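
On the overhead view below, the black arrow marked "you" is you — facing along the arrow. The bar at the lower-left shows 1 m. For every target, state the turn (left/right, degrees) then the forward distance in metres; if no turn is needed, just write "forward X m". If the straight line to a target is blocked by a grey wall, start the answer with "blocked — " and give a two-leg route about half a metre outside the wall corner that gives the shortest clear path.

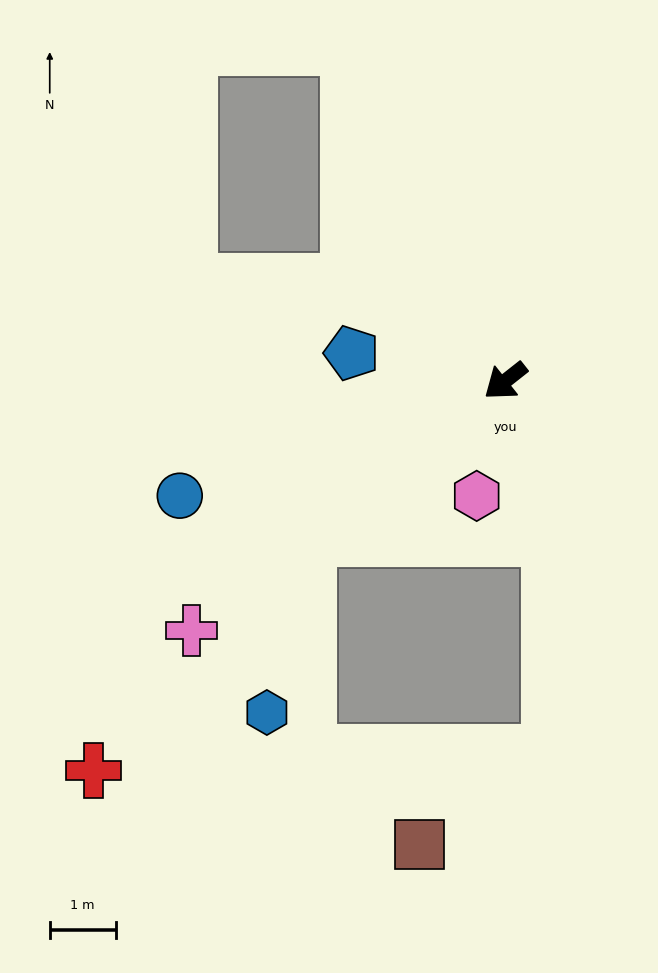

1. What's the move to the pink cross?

forward 6.1 m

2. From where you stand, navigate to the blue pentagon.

turn right 49°, forward 2.4 m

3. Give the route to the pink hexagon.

turn left 38°, forward 1.8 m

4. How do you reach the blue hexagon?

blocked — forward 3.8 m, then turn left 38°, forward 2.7 m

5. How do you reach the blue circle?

turn right 19°, forward 5.2 m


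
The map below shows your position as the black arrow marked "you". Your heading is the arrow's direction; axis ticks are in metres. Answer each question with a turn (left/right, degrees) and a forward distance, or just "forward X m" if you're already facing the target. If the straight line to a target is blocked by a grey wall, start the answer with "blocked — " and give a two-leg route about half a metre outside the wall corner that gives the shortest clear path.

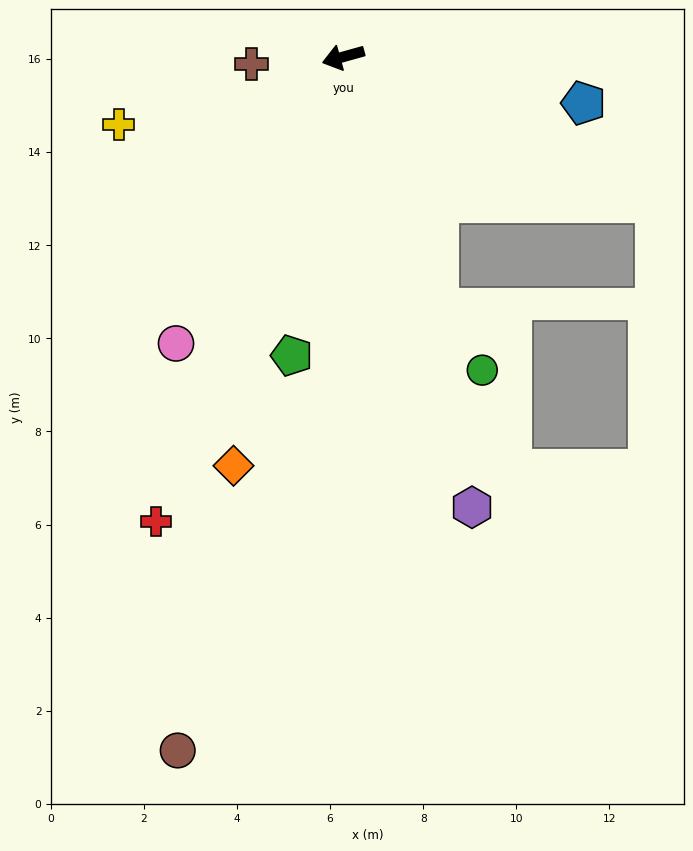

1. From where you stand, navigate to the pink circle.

turn left 44°, forward 7.1 m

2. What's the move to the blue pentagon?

turn left 154°, forward 5.3 m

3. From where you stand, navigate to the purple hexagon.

turn left 90°, forward 10.1 m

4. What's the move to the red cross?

turn left 52°, forward 10.8 m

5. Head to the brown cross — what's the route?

turn right 11°, forward 2.0 m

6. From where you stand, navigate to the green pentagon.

turn left 65°, forward 6.5 m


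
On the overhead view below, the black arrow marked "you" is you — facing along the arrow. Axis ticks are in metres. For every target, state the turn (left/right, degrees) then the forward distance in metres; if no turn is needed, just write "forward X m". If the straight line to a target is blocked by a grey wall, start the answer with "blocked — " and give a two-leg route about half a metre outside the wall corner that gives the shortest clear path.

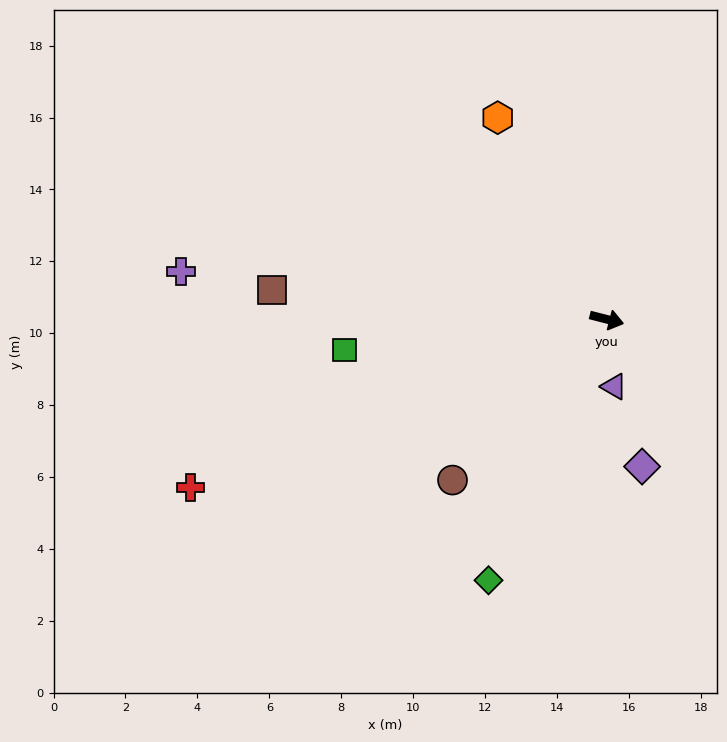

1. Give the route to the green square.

turn right 159°, forward 7.3 m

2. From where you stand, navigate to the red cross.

turn right 144°, forward 12.5 m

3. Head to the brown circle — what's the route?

turn right 119°, forward 6.2 m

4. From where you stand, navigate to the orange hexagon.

turn left 133°, forward 6.4 m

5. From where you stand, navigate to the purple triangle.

turn right 70°, forward 1.9 m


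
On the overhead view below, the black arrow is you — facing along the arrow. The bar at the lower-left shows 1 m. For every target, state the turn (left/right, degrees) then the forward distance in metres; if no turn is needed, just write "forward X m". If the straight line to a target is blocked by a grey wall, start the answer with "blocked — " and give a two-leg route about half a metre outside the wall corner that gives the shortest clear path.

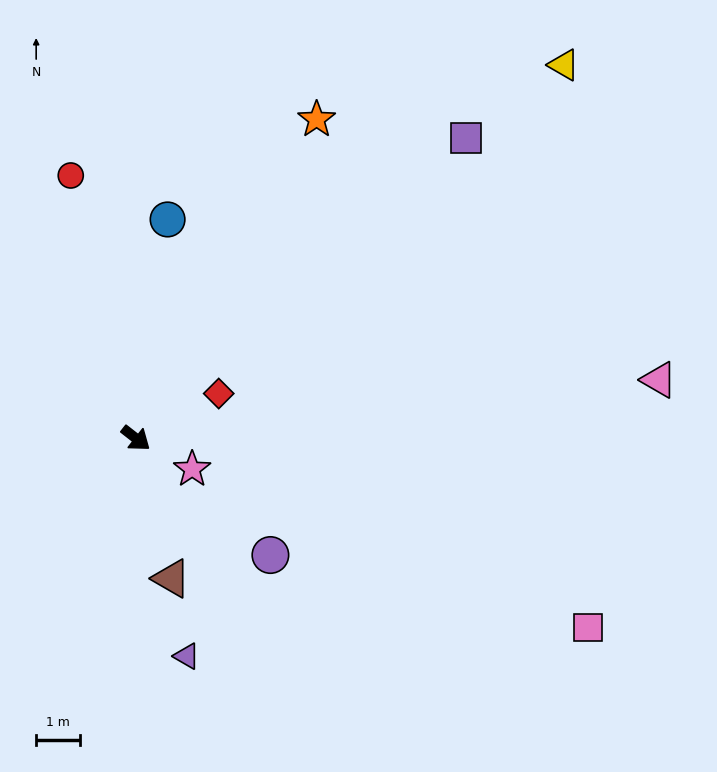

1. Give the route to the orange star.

turn left 98°, forward 8.4 m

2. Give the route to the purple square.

turn left 80°, forward 10.2 m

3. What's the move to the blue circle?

turn left 120°, forward 5.1 m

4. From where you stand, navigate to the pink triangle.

turn left 44°, forward 12.0 m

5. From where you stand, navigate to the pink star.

turn left 9°, forward 1.5 m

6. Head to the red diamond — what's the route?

turn left 66°, forward 2.2 m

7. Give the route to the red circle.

turn left 142°, forward 6.2 m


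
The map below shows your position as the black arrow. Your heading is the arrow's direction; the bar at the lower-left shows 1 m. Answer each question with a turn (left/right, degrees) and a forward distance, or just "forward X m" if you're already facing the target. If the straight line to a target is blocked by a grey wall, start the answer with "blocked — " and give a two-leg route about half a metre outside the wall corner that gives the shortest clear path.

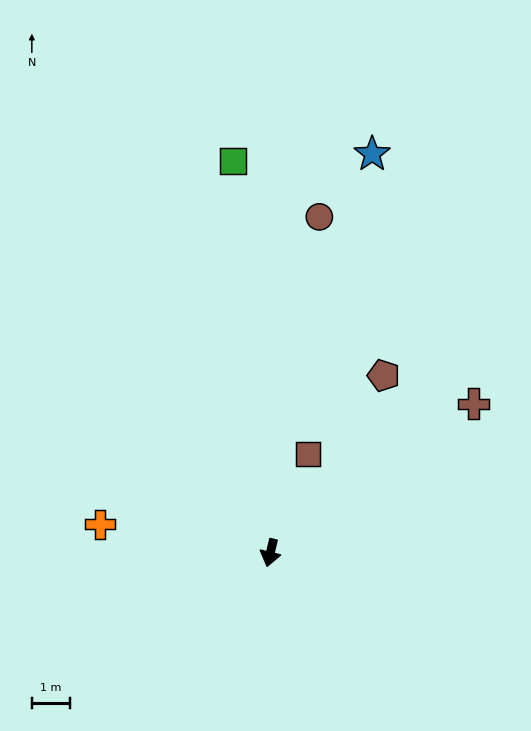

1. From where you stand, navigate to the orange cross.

turn right 86°, forward 4.5 m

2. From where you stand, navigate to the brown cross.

turn left 140°, forward 6.6 m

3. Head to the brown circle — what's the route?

turn right 175°, forward 8.9 m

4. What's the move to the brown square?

turn left 172°, forward 2.8 m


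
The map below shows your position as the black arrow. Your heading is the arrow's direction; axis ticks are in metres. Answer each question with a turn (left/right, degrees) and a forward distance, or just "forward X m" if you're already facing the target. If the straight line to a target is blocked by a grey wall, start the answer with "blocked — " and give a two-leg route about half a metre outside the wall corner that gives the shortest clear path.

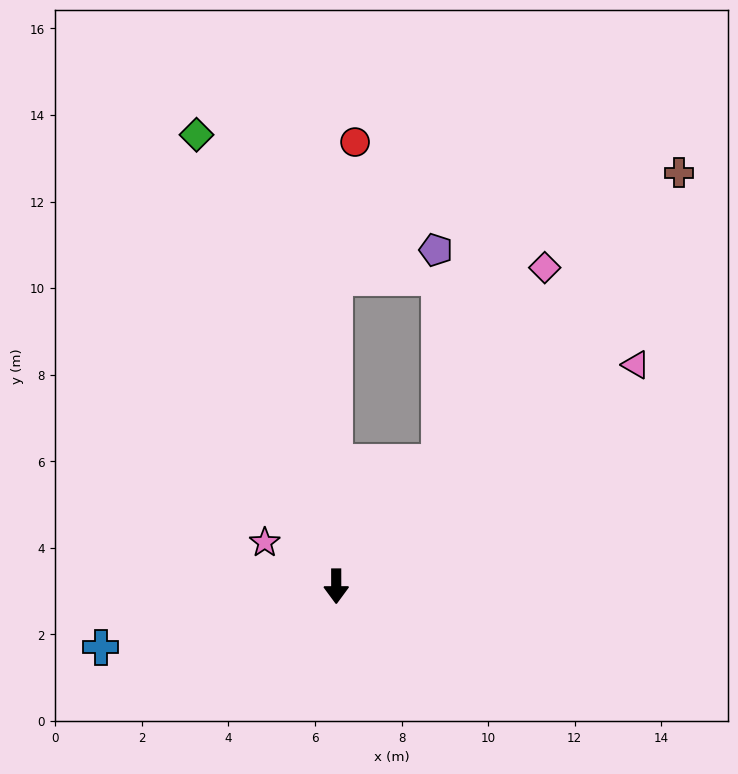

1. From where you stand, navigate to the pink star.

turn right 122°, forward 1.9 m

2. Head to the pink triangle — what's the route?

turn left 126°, forward 8.6 m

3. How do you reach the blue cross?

turn right 76°, forward 5.6 m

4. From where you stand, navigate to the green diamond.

turn right 163°, forward 10.9 m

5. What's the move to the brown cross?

turn left 140°, forward 12.4 m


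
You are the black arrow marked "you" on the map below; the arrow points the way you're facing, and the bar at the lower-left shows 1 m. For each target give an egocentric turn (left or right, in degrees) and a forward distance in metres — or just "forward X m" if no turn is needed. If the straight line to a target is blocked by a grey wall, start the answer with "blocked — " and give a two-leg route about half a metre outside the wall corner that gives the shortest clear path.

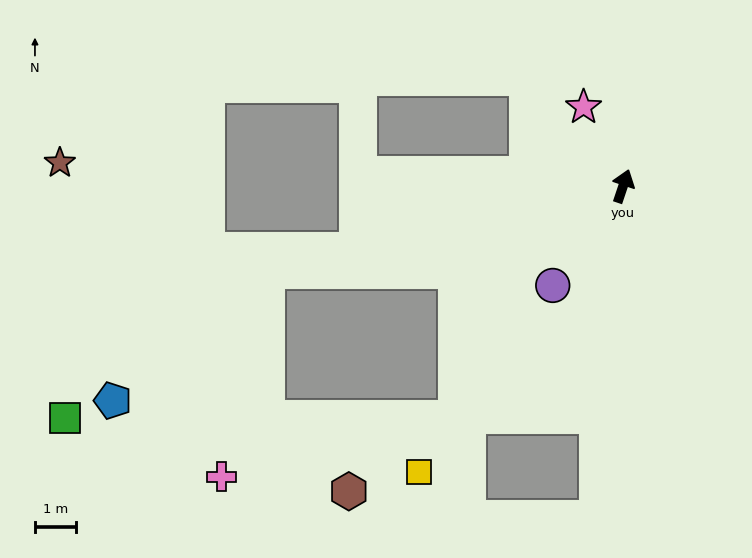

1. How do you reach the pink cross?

blocked — turn left 122°, forward 9.0 m, then turn left 64°, forward 5.1 m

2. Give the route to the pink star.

turn left 45°, forward 2.2 m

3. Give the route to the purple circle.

turn left 163°, forward 3.0 m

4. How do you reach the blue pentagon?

blocked — turn left 122°, forward 9.0 m, then turn left 26°, forward 4.9 m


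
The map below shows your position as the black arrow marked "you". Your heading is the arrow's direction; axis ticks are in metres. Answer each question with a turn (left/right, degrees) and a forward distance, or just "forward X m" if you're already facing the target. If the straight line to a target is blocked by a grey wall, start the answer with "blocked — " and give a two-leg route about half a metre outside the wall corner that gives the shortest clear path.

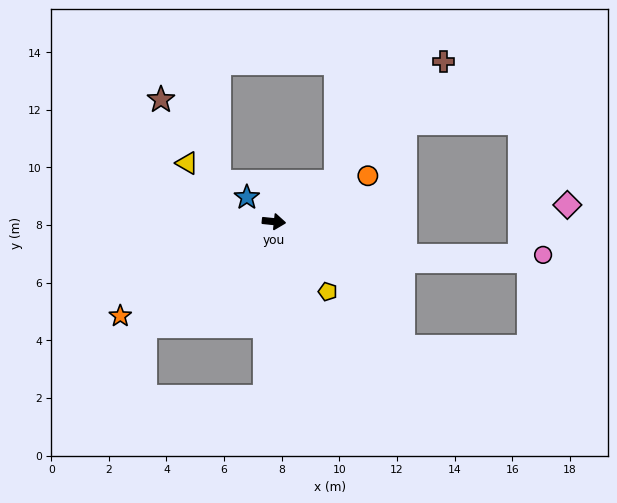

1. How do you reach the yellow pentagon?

turn right 47°, forward 3.1 m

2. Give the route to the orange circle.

turn left 32°, forward 3.6 m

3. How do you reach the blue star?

turn left 144°, forward 1.3 m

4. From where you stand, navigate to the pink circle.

blocked — turn right 9°, forward 4.7 m, then turn left 15°, forward 4.8 m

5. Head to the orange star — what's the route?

turn right 143°, forward 6.3 m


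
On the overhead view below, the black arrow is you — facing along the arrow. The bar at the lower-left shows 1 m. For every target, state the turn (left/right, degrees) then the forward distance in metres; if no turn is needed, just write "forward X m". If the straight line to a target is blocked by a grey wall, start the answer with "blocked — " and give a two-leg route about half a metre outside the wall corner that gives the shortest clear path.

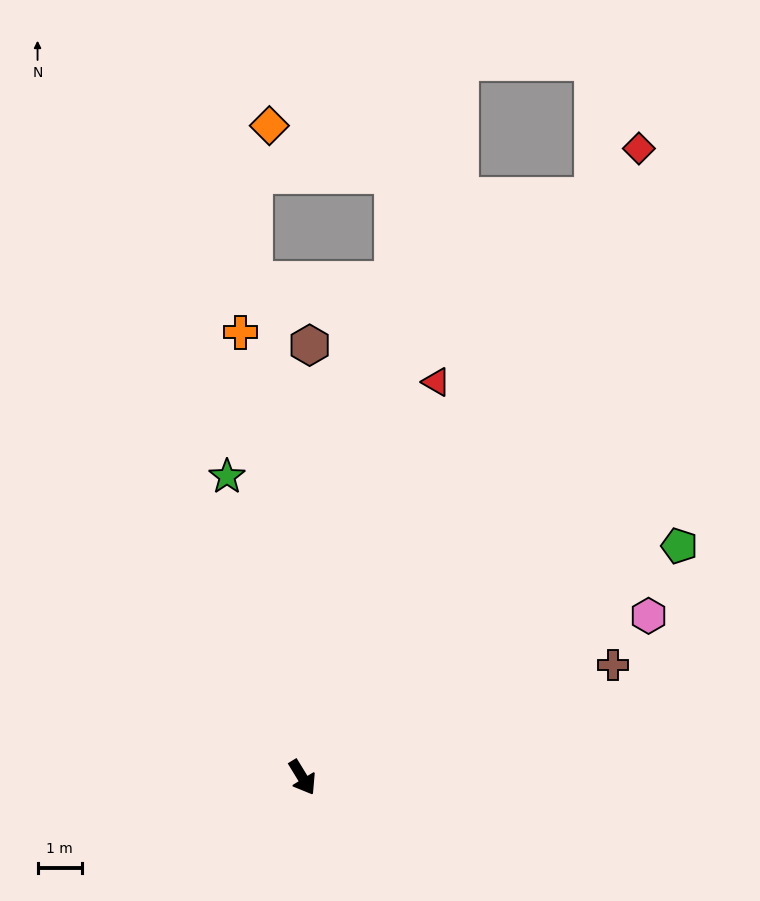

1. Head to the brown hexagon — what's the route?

turn left 148°, forward 9.8 m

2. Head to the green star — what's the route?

turn left 163°, forward 7.0 m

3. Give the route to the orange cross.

turn left 156°, forward 10.2 m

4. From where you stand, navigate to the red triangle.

turn left 130°, forward 9.5 m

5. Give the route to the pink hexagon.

turn left 84°, forward 8.7 m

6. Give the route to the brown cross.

turn left 78°, forward 7.5 m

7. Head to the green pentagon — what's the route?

turn left 90°, forward 10.0 m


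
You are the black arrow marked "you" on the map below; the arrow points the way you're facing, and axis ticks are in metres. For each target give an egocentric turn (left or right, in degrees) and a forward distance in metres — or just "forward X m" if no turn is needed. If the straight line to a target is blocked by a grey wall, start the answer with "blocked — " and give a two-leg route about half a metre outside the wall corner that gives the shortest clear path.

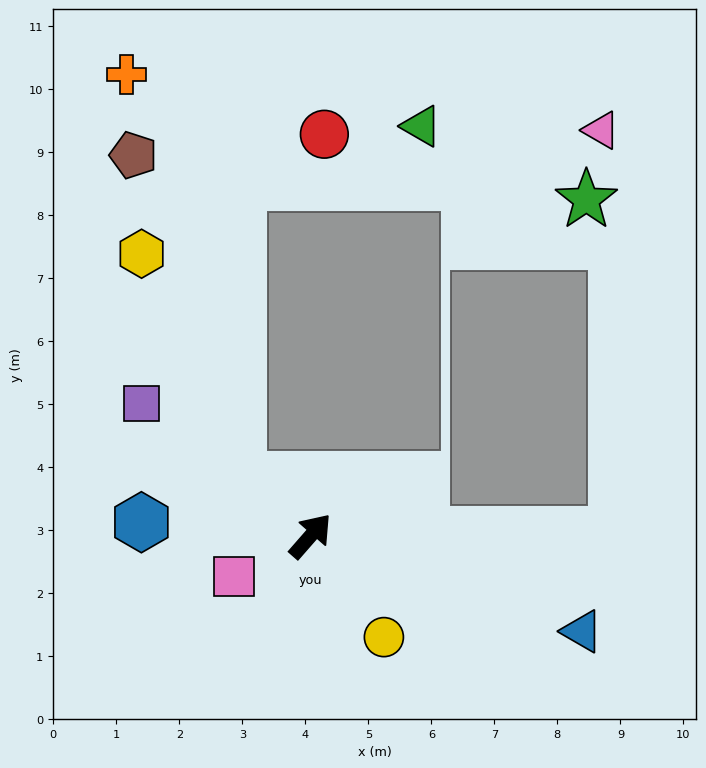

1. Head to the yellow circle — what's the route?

turn right 103°, forward 2.0 m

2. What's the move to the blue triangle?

turn right 68°, forward 4.6 m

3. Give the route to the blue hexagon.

turn left 127°, forward 2.7 m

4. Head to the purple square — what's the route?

turn left 93°, forward 3.4 m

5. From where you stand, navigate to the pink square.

turn left 159°, forward 1.4 m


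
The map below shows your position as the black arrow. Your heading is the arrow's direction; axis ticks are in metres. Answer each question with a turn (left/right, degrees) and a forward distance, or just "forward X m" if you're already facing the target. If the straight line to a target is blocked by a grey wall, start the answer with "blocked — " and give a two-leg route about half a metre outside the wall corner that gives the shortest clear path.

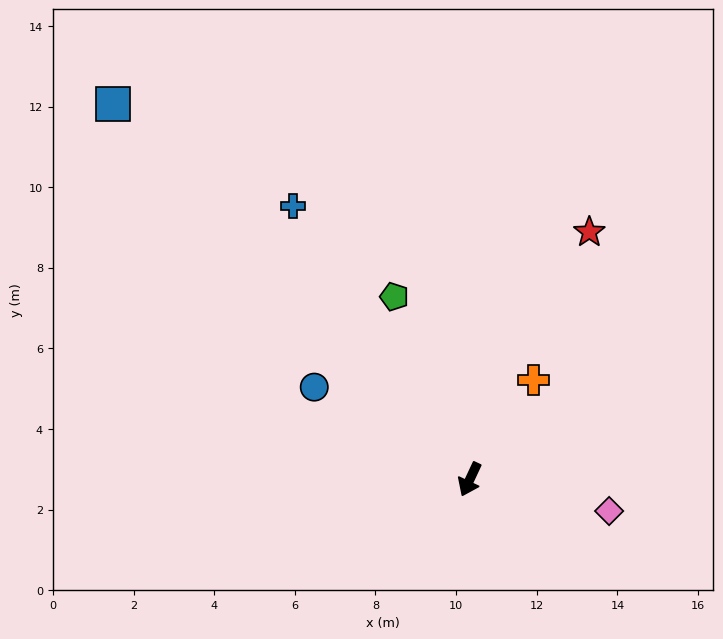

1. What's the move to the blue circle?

turn right 96°, forward 4.5 m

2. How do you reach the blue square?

turn right 111°, forward 12.9 m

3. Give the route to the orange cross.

turn left 172°, forward 2.9 m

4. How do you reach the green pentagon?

turn right 132°, forward 4.9 m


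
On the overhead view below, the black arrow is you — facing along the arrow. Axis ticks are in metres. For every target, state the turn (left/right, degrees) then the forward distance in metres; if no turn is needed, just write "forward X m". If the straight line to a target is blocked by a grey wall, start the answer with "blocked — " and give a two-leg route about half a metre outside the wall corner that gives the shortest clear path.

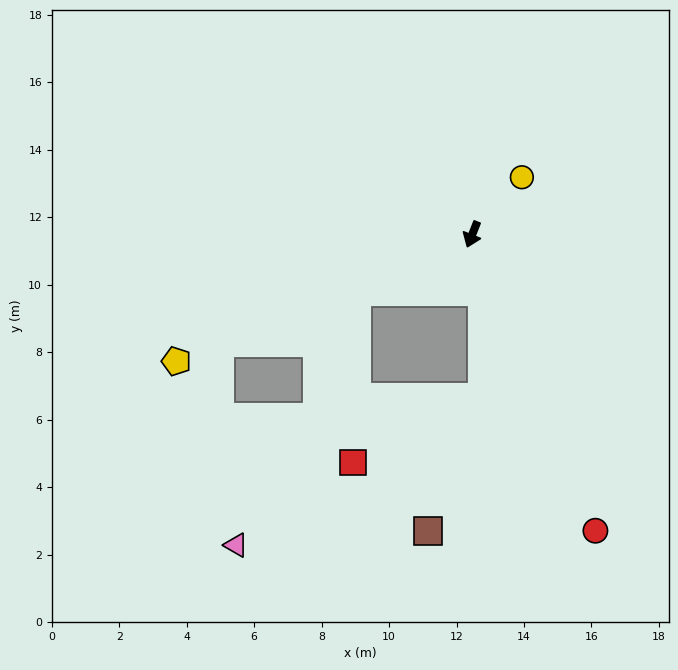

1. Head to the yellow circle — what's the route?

turn left 161°, forward 2.2 m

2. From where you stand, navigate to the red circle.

turn left 44°, forward 9.5 m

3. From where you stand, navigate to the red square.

blocked — turn right 42°, forward 3.8 m, then turn left 62°, forward 5.1 m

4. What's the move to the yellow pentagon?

turn right 45°, forward 9.5 m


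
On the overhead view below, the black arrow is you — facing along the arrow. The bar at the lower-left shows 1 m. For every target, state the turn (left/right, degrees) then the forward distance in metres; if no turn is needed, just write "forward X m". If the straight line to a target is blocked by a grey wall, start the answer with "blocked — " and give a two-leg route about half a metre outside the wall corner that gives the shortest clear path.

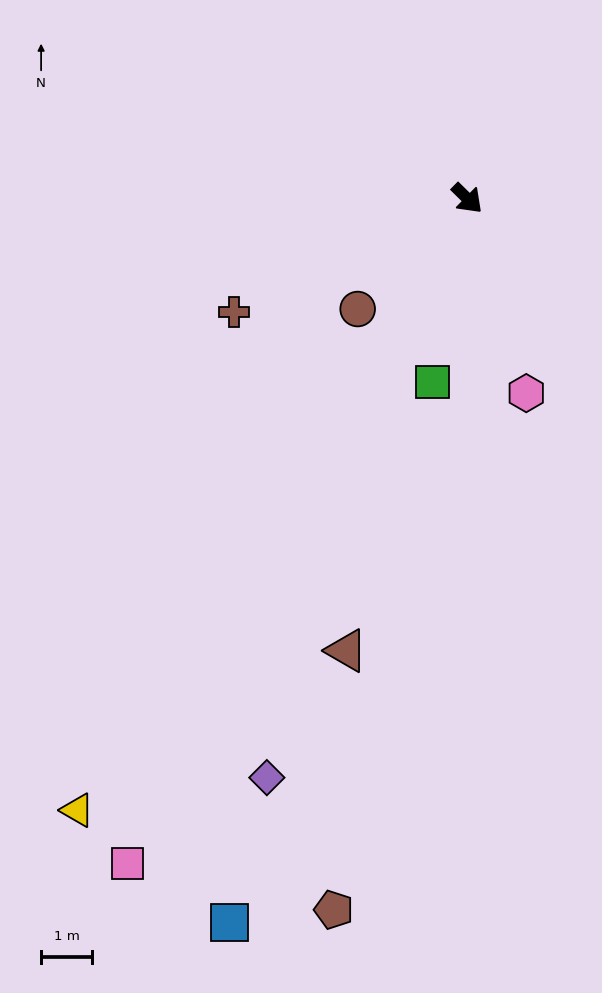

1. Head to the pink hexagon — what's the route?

turn right 29°, forward 4.0 m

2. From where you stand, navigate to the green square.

turn right 56°, forward 3.7 m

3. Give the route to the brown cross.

turn right 110°, forward 5.1 m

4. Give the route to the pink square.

turn right 73°, forward 14.7 m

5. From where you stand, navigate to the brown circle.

turn right 90°, forward 3.1 m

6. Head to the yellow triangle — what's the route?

turn right 78°, forward 14.3 m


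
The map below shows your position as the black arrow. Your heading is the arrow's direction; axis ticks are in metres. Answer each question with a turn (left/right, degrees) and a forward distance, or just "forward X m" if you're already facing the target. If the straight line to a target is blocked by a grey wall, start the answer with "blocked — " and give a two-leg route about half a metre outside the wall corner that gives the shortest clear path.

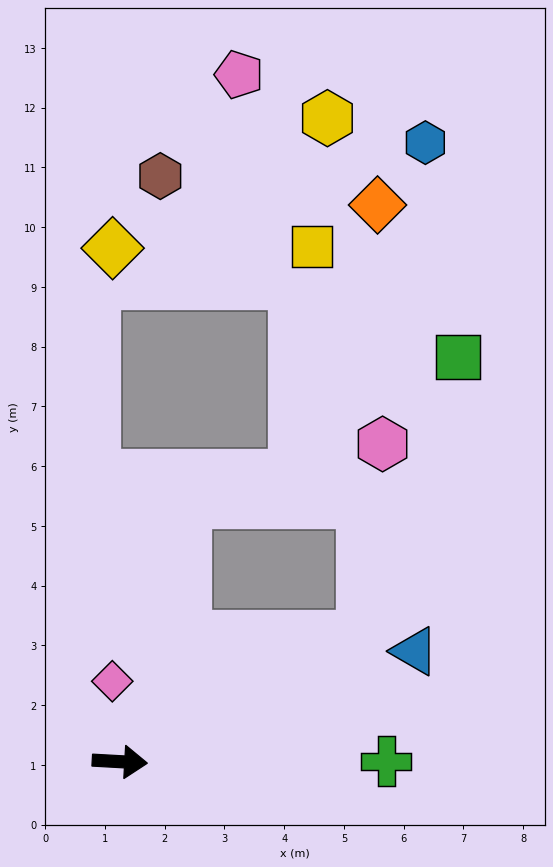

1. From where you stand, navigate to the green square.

blocked — turn left 31°, forward 4.6 m, then turn left 43°, forward 4.9 m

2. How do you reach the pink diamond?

turn left 99°, forward 1.4 m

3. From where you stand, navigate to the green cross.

turn left 3°, forward 4.5 m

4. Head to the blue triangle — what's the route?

turn left 24°, forward 5.3 m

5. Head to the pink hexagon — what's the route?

blocked — turn left 31°, forward 4.6 m, then turn left 56°, forward 3.2 m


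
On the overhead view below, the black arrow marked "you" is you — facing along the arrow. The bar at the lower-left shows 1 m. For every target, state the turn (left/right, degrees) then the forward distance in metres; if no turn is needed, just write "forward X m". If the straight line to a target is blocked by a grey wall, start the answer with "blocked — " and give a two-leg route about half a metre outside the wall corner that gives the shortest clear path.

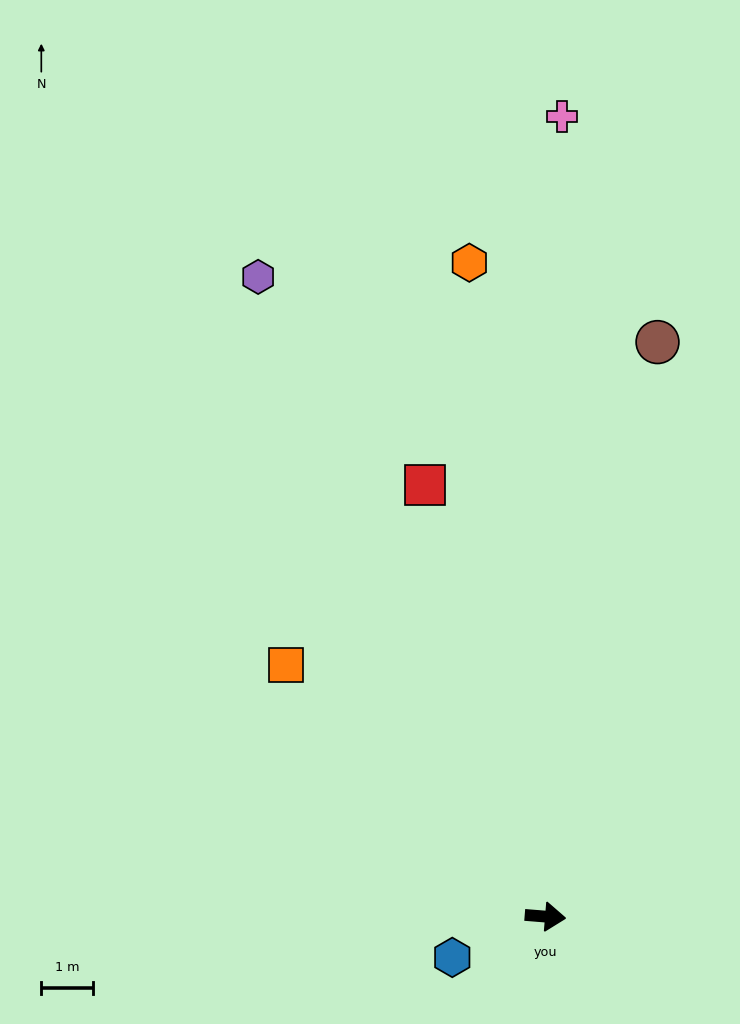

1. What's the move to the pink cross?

turn left 93°, forward 15.4 m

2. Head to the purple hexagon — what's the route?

turn left 119°, forward 13.5 m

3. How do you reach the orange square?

turn left 141°, forward 7.0 m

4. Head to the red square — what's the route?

turn left 110°, forward 8.6 m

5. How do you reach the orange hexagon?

turn left 101°, forward 12.7 m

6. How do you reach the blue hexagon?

turn right 152°, forward 2.0 m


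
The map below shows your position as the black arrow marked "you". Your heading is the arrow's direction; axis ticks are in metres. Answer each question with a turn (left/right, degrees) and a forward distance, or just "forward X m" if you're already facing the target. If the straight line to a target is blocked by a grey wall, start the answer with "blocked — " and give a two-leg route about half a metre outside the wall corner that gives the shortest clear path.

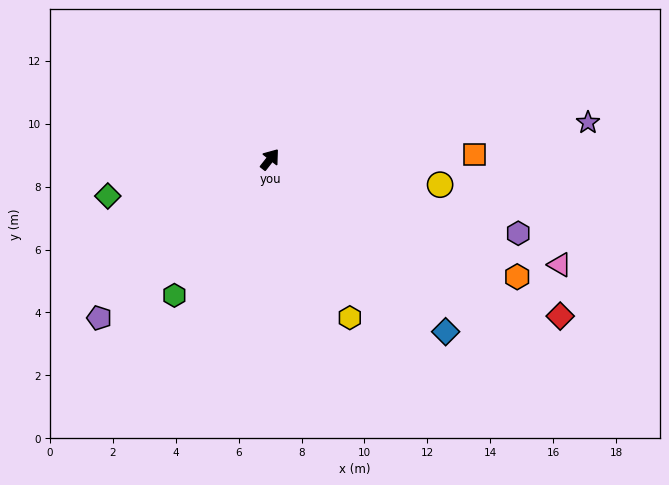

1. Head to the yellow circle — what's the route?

turn right 60°, forward 5.5 m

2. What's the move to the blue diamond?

turn right 96°, forward 7.8 m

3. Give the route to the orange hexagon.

turn right 77°, forward 8.7 m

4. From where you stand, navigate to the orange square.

turn right 50°, forward 6.5 m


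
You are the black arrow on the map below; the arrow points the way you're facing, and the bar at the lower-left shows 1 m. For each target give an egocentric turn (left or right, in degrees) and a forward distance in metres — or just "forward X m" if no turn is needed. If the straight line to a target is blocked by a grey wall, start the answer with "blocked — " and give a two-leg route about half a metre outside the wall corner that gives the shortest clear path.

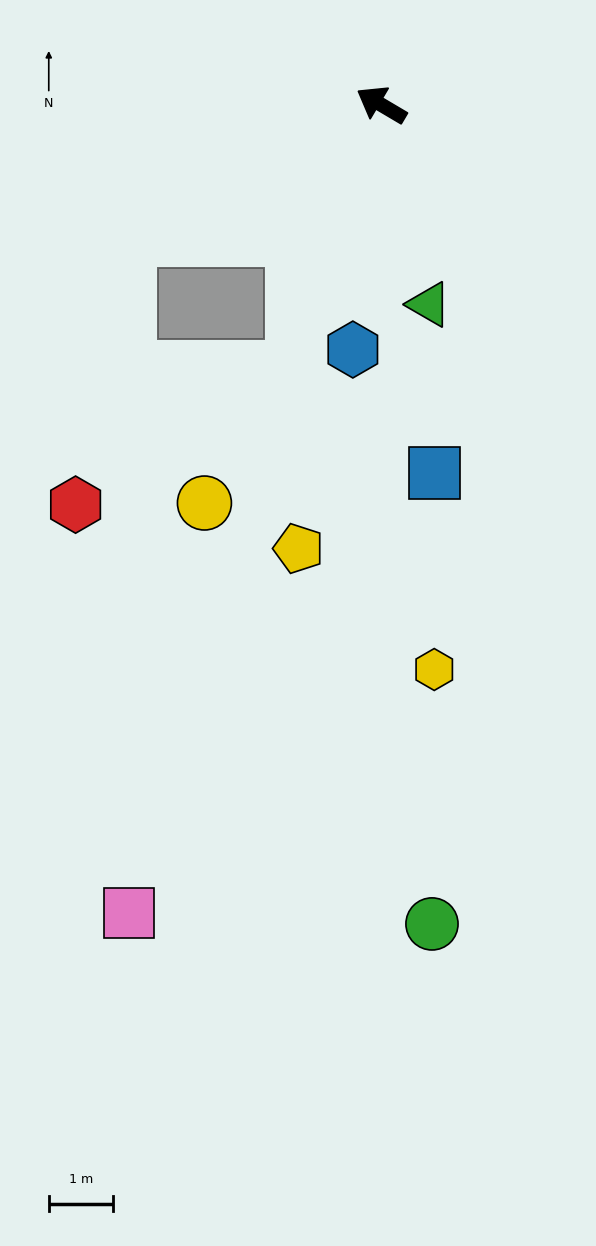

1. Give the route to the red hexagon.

blocked — turn left 102°, forward 4.3 m, then turn right 39°, forward 4.0 m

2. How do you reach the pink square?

turn left 103°, forward 13.1 m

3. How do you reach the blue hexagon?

turn left 114°, forward 3.8 m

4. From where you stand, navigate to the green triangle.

turn left 134°, forward 3.2 m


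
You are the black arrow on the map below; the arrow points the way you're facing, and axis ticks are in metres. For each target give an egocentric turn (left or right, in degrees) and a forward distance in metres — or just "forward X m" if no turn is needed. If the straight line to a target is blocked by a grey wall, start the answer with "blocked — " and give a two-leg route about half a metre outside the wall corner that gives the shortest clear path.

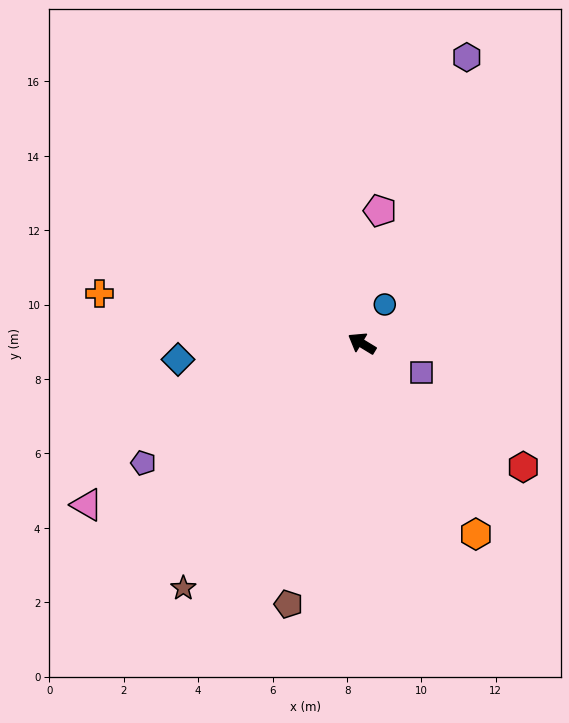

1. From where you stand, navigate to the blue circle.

turn right 89°, forward 1.2 m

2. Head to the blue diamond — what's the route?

turn left 36°, forward 5.0 m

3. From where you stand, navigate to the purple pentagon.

turn left 60°, forward 6.7 m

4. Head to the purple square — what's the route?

turn right 174°, forward 1.8 m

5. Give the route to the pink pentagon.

turn right 66°, forward 3.6 m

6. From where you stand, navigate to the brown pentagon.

turn left 106°, forward 7.3 m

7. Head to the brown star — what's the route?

turn left 85°, forward 8.1 m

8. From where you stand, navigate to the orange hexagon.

turn left 152°, forward 6.0 m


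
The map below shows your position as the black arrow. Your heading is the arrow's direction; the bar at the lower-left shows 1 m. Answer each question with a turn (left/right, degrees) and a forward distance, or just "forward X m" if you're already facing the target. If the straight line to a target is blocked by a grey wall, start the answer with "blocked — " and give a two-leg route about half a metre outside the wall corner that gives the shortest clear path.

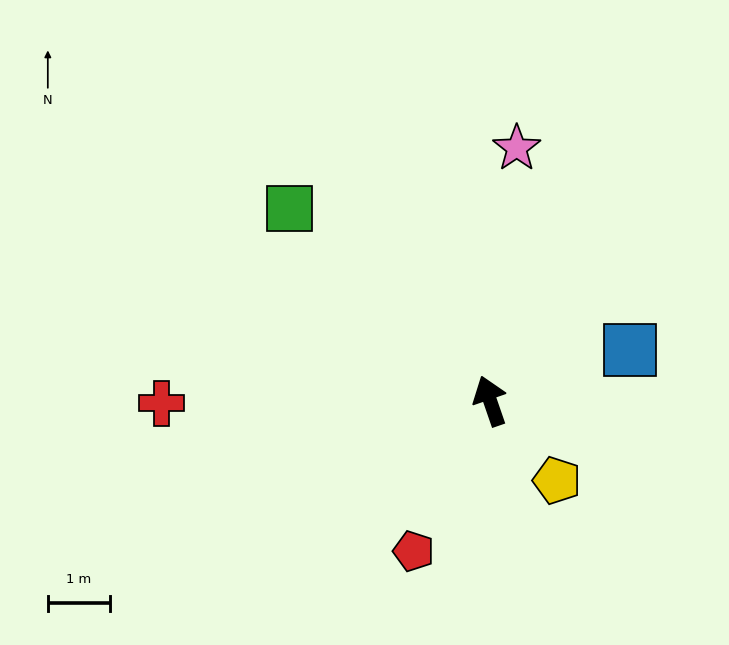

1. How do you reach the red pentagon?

turn left 134°, forward 2.7 m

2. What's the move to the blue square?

turn right 89°, forward 2.4 m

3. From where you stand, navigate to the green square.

turn left 27°, forward 4.5 m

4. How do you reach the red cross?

turn left 71°, forward 5.3 m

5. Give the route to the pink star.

turn right 25°, forward 4.1 m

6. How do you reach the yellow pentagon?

turn right 159°, forward 1.7 m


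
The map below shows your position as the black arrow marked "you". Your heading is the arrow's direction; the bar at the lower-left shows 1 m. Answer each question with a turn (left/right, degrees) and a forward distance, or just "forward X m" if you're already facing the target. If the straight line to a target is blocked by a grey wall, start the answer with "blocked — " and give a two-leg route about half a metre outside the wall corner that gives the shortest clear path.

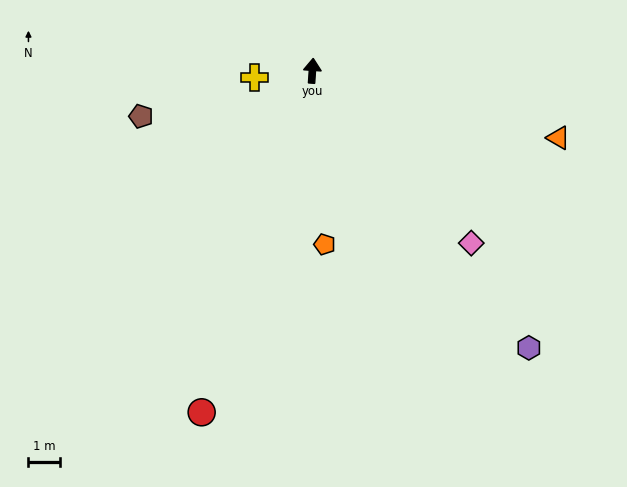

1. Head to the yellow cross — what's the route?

turn left 101°, forward 1.8 m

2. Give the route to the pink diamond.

turn right 134°, forward 7.4 m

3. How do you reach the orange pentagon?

turn right 172°, forward 5.5 m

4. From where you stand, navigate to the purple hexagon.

turn right 138°, forward 11.0 m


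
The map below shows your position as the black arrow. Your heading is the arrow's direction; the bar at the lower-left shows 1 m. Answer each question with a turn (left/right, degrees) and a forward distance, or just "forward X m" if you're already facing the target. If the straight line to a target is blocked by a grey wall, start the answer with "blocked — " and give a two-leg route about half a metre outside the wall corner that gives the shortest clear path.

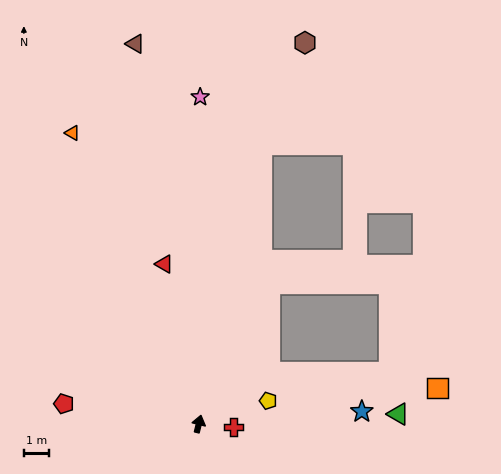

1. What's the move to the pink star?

turn left 14°, forward 13.0 m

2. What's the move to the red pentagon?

turn left 95°, forward 5.4 m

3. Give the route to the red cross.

turn right 82°, forward 1.4 m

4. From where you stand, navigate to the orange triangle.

turn left 37°, forward 12.7 m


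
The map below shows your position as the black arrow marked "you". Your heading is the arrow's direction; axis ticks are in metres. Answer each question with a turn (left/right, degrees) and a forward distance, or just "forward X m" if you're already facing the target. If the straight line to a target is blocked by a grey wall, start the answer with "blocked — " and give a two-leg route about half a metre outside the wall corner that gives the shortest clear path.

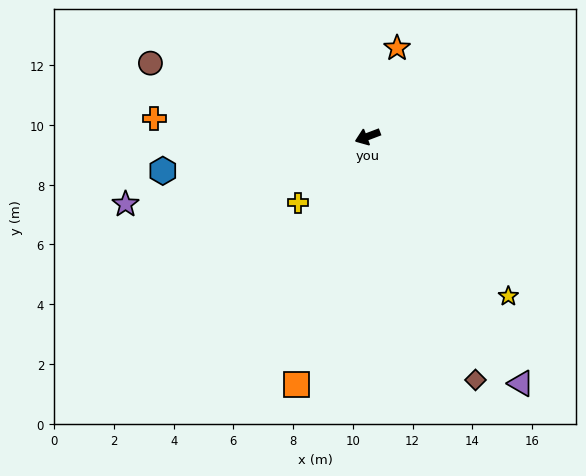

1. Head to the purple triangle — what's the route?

turn left 101°, forward 9.7 m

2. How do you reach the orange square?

turn left 53°, forward 8.6 m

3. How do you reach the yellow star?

turn left 111°, forward 7.1 m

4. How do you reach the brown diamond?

turn left 93°, forward 8.9 m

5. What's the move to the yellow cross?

turn left 23°, forward 3.2 m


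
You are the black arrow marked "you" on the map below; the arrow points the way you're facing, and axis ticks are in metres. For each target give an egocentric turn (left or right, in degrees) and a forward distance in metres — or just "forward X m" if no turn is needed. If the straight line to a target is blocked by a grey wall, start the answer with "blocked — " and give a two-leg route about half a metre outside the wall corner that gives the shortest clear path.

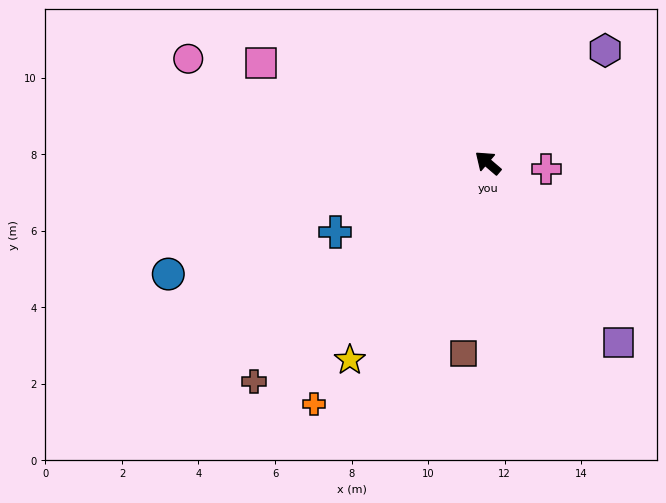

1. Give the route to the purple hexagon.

turn right 96°, forward 4.2 m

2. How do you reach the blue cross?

turn left 65°, forward 4.4 m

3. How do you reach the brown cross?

turn left 84°, forward 8.4 m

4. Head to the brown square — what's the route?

turn left 123°, forward 5.0 m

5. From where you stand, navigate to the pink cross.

turn right 145°, forward 1.5 m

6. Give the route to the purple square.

turn left 167°, forward 5.8 m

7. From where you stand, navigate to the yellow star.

turn left 96°, forward 6.3 m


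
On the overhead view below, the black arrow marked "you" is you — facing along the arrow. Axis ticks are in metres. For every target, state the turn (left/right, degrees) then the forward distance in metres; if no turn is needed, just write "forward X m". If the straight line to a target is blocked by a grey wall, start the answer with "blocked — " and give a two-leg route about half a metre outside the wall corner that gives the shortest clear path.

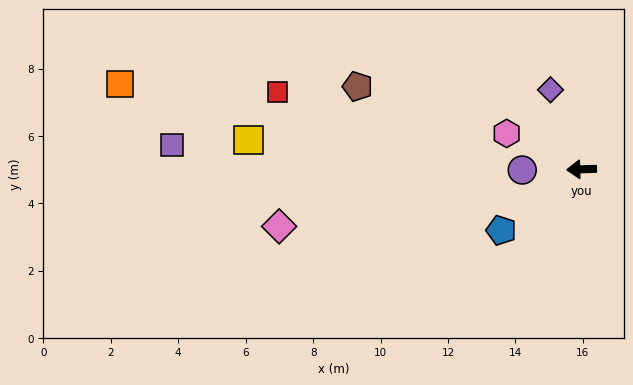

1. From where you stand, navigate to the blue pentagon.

turn left 35°, forward 3.0 m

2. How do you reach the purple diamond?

turn right 70°, forward 2.5 m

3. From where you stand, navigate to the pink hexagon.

turn right 27°, forward 2.5 m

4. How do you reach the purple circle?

forward 1.8 m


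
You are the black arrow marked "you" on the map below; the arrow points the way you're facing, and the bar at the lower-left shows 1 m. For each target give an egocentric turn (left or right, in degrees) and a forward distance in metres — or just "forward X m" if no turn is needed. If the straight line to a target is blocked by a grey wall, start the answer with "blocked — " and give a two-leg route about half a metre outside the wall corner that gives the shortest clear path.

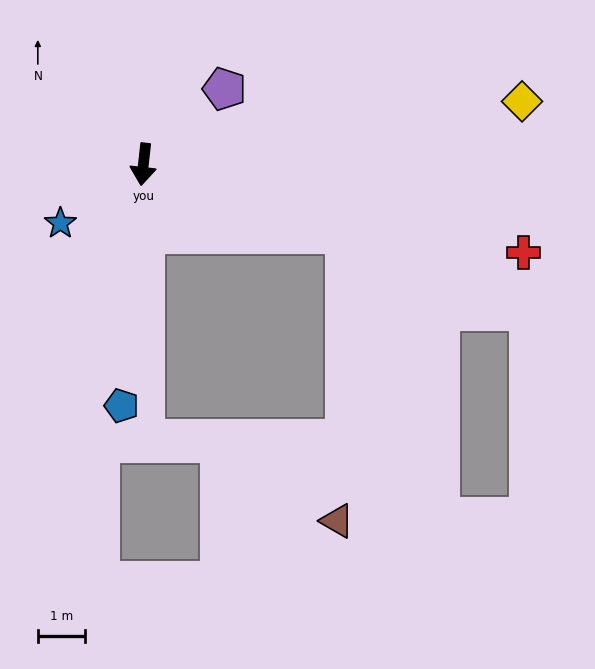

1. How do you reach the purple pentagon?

turn left 139°, forward 2.4 m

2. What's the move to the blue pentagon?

forward 5.2 m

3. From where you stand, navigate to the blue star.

turn right 48°, forward 2.2 m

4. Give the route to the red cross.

turn left 83°, forward 8.3 m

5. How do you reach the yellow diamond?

turn left 106°, forward 8.2 m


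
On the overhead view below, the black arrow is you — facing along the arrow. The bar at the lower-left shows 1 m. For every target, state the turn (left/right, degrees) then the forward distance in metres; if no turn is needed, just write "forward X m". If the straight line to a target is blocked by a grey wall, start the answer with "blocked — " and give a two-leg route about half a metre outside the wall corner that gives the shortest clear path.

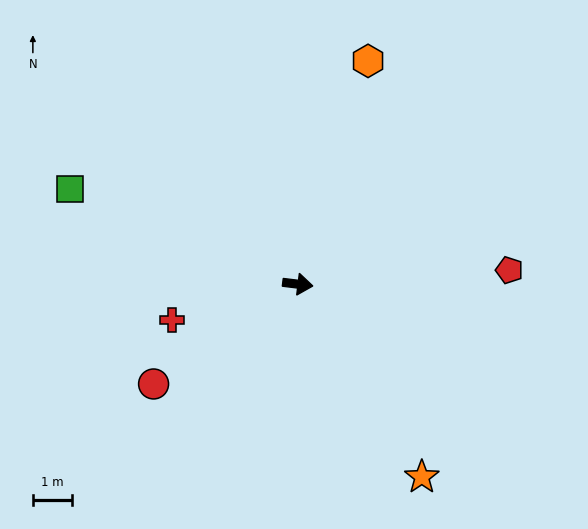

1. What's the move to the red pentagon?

turn left 11°, forward 5.4 m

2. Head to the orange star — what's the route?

turn right 50°, forward 5.8 m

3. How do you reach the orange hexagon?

turn left 80°, forward 6.0 m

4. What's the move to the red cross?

turn right 157°, forward 3.3 m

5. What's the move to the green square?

turn left 164°, forward 6.3 m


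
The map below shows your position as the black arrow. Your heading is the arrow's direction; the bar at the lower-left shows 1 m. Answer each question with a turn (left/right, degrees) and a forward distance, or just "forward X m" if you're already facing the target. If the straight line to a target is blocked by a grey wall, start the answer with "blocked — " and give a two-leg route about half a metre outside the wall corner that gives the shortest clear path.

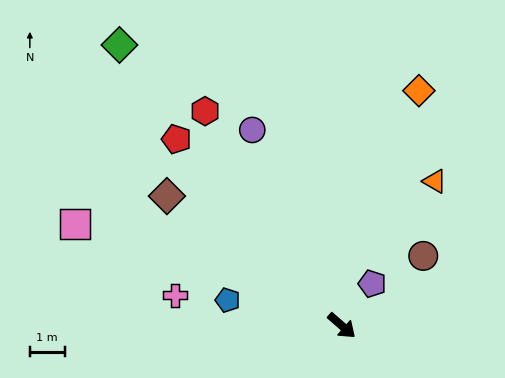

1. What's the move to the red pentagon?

turn left 173°, forward 7.2 m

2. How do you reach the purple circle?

turn left 156°, forward 6.2 m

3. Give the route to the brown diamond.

turn right 175°, forward 6.2 m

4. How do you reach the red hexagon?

turn left 164°, forward 7.3 m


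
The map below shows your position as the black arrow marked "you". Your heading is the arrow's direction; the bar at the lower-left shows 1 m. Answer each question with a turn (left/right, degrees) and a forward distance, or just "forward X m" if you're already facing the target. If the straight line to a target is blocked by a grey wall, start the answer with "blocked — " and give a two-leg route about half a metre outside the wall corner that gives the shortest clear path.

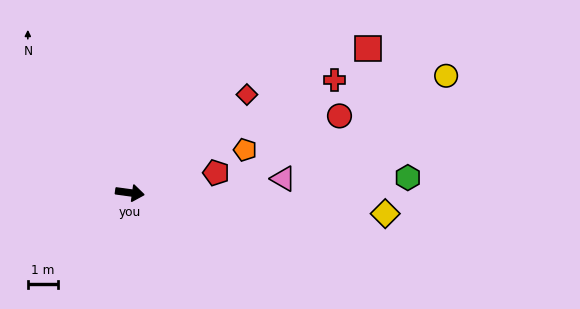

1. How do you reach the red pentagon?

turn left 21°, forward 2.9 m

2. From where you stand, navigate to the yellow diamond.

turn left 3°, forward 8.5 m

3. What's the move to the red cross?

turn left 37°, forward 7.7 m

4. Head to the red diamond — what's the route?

turn left 48°, forward 5.1 m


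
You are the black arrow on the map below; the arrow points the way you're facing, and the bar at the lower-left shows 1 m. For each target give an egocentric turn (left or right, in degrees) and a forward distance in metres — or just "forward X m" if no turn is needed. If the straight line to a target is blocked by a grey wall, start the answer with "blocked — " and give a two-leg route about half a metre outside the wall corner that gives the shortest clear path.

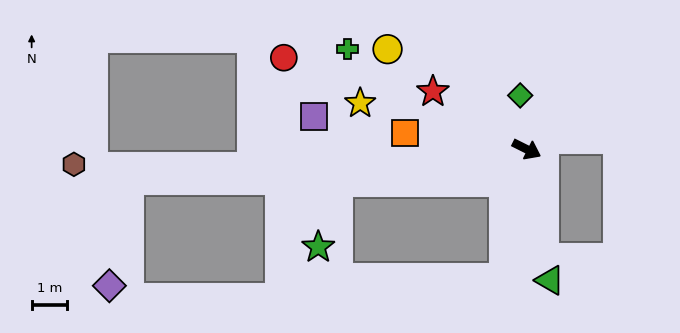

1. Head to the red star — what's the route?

turn left 175°, forward 3.1 m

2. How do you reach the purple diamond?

blocked — turn right 149°, forward 11.3 m, then turn left 75°, forward 3.0 m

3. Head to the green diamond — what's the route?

turn left 123°, forward 1.5 m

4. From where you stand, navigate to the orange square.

turn right 161°, forward 3.5 m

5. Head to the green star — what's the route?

blocked — turn right 144°, forward 5.4 m, then turn left 64°, forward 1.9 m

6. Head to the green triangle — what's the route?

turn right 53°, forward 3.8 m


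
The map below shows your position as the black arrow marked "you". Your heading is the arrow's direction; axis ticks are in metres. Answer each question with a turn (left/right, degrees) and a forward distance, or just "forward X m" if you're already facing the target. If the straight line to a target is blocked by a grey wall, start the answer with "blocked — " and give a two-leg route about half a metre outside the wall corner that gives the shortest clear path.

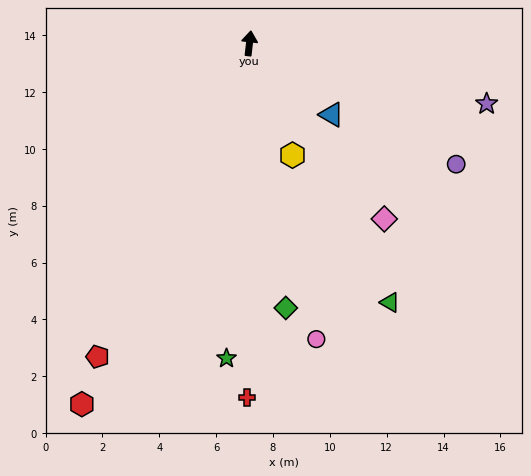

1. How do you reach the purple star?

turn right 98°, forward 8.6 m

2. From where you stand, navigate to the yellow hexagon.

turn right 152°, forward 4.2 m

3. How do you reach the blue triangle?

turn right 124°, forward 3.8 m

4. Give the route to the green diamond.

turn right 166°, forward 9.4 m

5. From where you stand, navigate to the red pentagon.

turn left 161°, forward 12.3 m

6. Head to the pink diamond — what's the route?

turn right 136°, forward 7.8 m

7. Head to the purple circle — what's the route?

turn right 114°, forward 8.4 m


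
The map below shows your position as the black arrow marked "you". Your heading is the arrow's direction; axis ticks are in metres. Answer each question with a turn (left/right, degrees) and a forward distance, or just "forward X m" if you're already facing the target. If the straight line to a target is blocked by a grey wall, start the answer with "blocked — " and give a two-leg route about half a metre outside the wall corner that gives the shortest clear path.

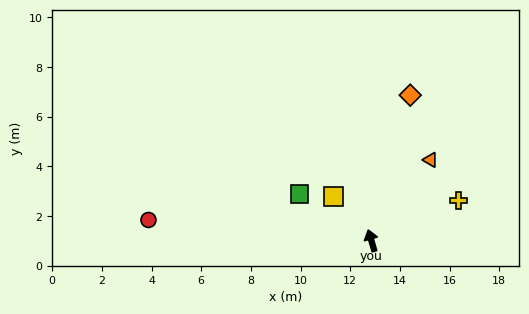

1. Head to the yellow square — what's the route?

turn left 24°, forward 2.3 m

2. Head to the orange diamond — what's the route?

turn right 31°, forward 6.1 m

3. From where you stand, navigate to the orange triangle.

turn right 53°, forward 4.0 m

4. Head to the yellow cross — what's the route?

turn right 82°, forward 3.9 m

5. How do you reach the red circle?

turn left 68°, forward 9.0 m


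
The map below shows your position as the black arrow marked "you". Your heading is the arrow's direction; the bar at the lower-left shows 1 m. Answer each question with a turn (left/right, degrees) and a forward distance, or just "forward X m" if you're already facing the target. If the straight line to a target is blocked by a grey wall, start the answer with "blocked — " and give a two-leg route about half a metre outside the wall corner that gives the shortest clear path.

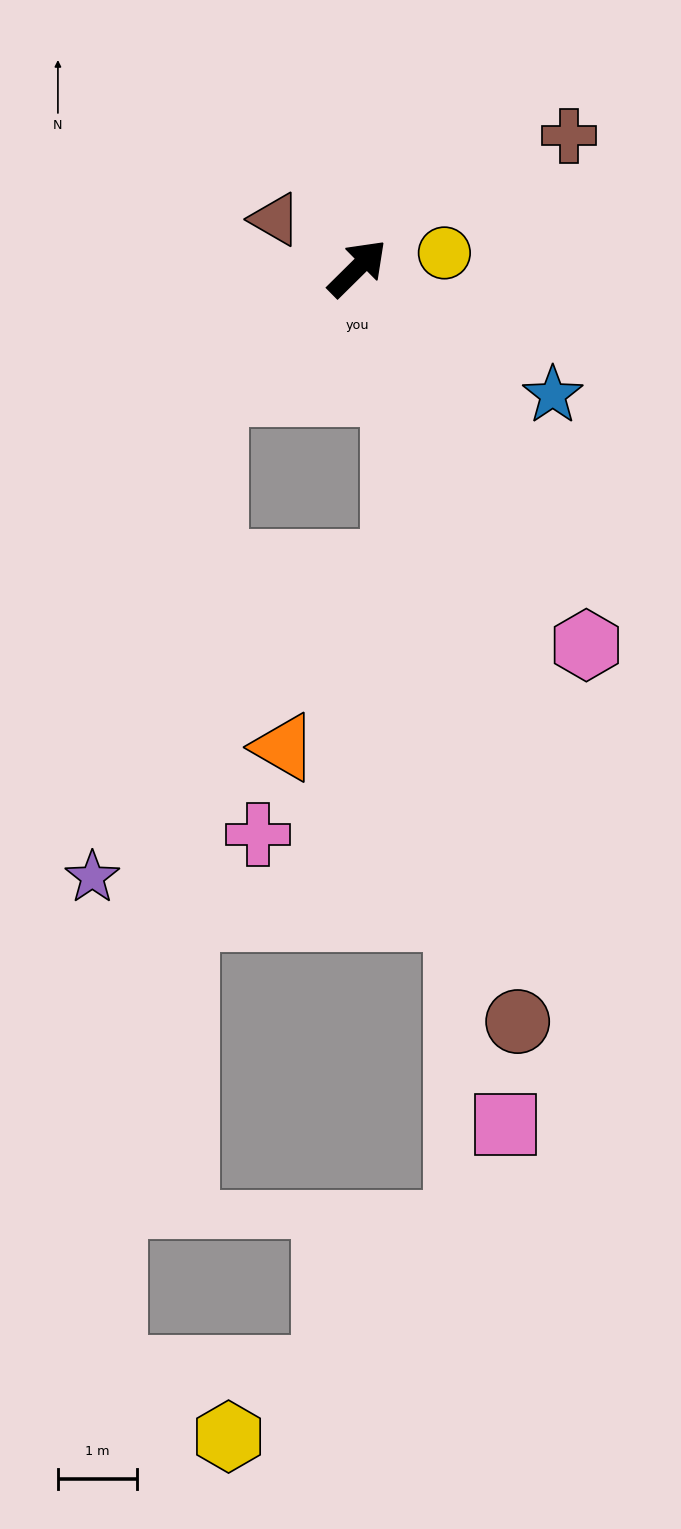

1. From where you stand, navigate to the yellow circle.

turn right 35°, forward 1.1 m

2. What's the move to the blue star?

turn right 78°, forward 2.9 m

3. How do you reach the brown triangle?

turn left 105°, forward 1.2 m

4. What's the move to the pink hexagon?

turn right 103°, forward 5.5 m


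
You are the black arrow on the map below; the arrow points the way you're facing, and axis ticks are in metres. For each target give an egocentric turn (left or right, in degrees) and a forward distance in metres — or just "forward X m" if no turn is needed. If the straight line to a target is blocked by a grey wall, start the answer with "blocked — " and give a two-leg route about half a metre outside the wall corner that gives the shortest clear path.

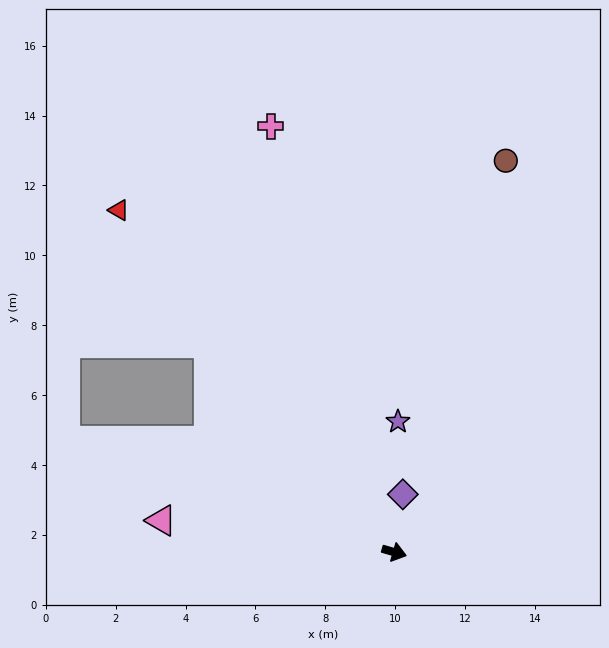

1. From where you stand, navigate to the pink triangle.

turn right 171°, forward 6.7 m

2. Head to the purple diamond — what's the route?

turn left 98°, forward 1.7 m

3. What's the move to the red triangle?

turn left 145°, forward 12.6 m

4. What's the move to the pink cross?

turn left 122°, forward 12.7 m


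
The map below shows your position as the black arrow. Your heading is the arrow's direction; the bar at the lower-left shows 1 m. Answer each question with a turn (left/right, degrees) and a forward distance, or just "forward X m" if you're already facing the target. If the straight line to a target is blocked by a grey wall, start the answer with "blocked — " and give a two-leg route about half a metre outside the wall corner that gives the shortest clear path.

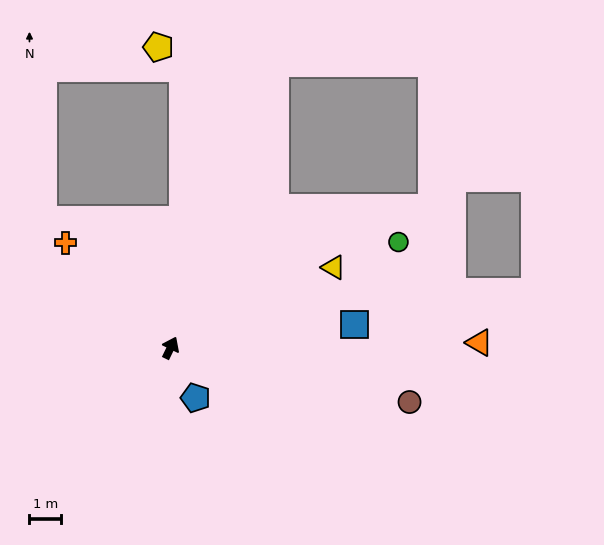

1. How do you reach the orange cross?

turn left 71°, forward 4.7 m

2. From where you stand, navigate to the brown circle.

turn right 77°, forward 7.7 m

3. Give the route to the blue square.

turn right 57°, forward 5.8 m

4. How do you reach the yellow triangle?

turn right 38°, forward 5.7 m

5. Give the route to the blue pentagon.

turn right 128°, forward 1.8 m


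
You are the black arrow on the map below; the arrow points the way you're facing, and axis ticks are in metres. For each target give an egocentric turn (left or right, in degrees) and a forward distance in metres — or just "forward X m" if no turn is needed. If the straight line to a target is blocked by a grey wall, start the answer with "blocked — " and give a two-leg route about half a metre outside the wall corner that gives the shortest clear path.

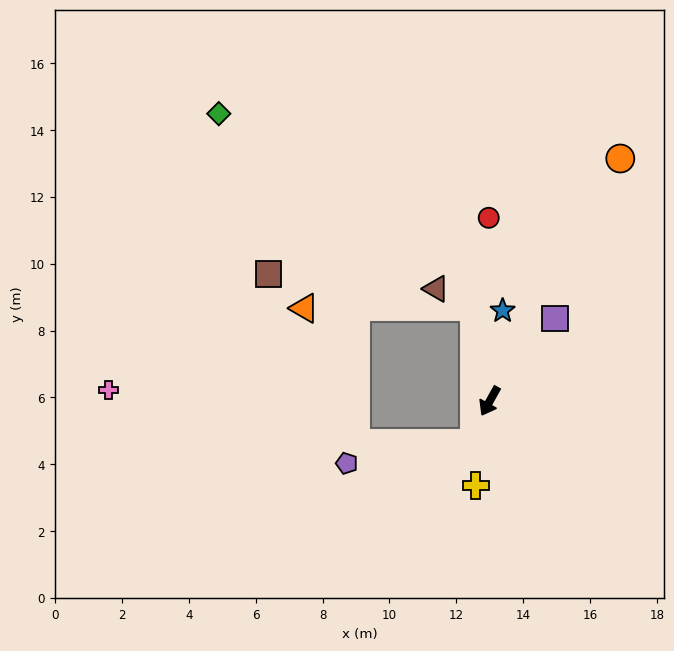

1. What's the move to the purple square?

turn left 171°, forward 3.1 m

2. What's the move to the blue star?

turn right 159°, forward 2.7 m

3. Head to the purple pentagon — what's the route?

blocked — turn left 9°, forward 1.3 m, then turn right 61°, forward 3.9 m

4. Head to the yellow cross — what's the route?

turn left 20°, forward 2.6 m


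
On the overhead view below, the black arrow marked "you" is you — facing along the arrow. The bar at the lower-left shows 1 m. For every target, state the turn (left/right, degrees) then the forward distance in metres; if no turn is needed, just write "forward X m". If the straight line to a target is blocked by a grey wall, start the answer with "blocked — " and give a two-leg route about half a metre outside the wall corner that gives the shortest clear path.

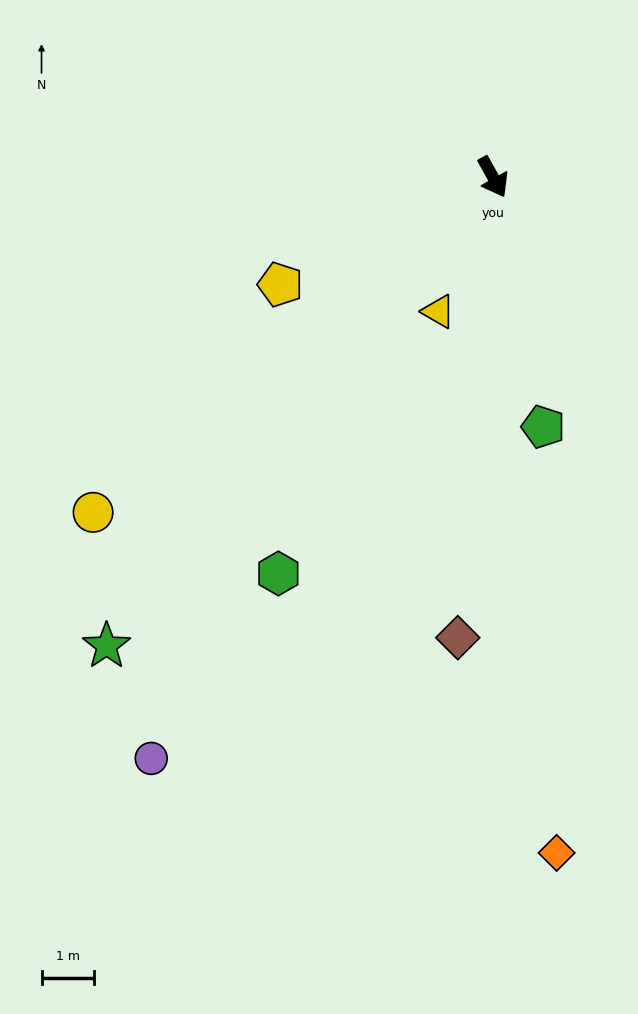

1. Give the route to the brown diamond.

turn right 33°, forward 8.8 m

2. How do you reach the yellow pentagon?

turn right 92°, forward 4.5 m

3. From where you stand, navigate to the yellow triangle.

turn right 51°, forward 2.8 m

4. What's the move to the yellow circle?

turn right 79°, forward 9.9 m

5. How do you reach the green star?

turn right 69°, forward 11.6 m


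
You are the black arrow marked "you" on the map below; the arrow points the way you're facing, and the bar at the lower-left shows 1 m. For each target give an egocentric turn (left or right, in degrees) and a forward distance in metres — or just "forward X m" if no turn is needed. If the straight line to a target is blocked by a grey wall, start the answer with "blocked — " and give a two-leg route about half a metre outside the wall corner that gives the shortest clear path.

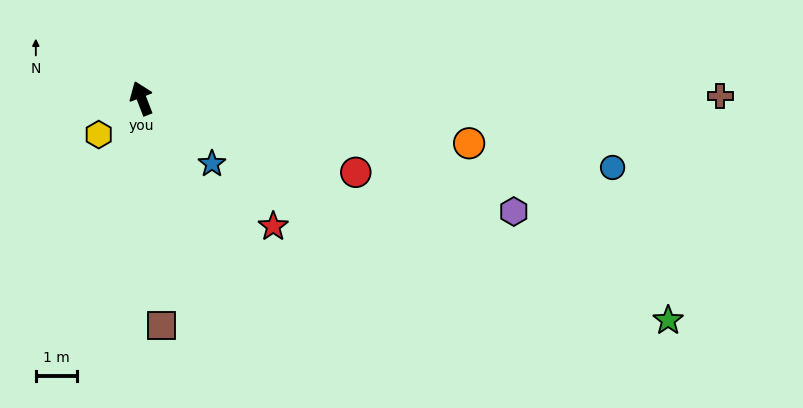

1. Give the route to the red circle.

turn right 130°, forward 5.5 m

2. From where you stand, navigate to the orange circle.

turn right 119°, forward 8.0 m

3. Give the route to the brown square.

turn left 164°, forward 5.5 m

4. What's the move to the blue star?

turn right 154°, forward 2.3 m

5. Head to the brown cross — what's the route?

turn right 111°, forward 14.0 m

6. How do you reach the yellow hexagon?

turn left 109°, forward 1.4 m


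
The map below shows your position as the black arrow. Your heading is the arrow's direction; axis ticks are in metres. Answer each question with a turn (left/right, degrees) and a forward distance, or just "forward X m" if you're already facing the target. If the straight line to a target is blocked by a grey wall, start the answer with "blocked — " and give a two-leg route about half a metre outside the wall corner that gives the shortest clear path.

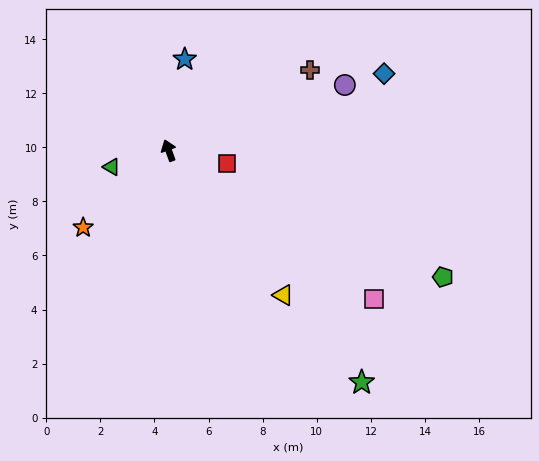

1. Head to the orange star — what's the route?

turn left 112°, forward 4.3 m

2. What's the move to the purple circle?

turn right 90°, forward 6.9 m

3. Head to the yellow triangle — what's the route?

turn right 162°, forward 6.8 m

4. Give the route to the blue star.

turn right 30°, forward 3.4 m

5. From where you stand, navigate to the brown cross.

turn right 80°, forward 6.0 m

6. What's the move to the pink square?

turn right 146°, forward 9.4 m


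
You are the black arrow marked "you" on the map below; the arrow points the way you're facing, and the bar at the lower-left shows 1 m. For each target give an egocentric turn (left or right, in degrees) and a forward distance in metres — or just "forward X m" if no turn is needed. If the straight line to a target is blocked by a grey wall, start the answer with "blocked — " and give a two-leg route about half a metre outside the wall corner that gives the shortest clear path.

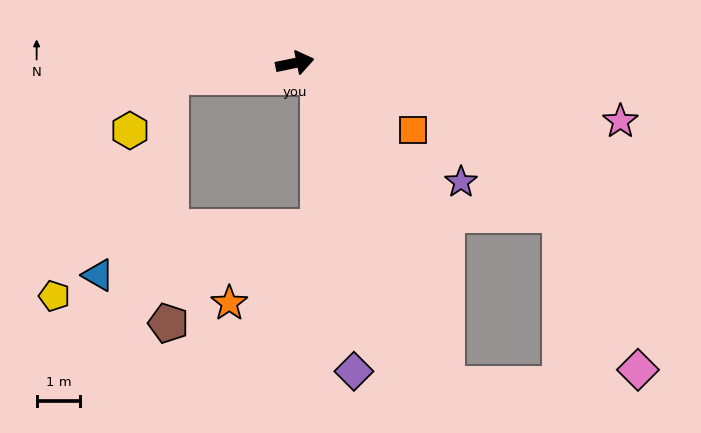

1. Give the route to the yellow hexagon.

blocked — turn left 174°, forward 2.9 m, then turn left 48°, forward 1.6 m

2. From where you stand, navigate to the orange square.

turn right 41°, forward 3.1 m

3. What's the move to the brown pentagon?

blocked — turn left 174°, forward 2.9 m, then turn left 84°, forward 5.7 m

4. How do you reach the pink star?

turn right 22°, forward 7.6 m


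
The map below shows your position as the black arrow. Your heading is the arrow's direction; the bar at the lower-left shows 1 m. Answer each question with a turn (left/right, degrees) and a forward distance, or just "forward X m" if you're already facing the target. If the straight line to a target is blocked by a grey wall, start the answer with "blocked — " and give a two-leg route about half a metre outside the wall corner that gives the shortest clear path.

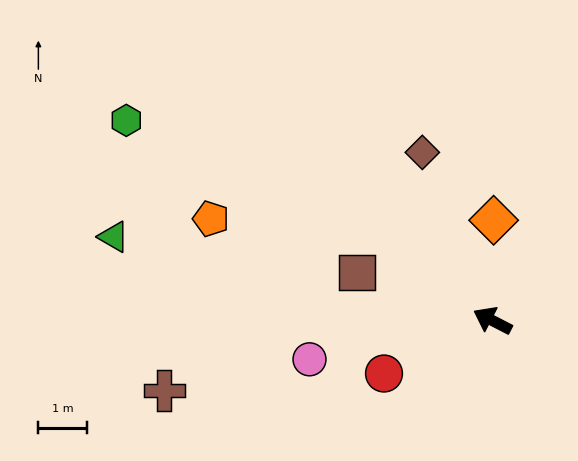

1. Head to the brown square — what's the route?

turn left 8°, forward 2.9 m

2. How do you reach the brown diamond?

turn right 40°, forward 3.7 m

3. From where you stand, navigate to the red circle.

turn left 53°, forward 2.5 m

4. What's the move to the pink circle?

turn left 39°, forward 3.8 m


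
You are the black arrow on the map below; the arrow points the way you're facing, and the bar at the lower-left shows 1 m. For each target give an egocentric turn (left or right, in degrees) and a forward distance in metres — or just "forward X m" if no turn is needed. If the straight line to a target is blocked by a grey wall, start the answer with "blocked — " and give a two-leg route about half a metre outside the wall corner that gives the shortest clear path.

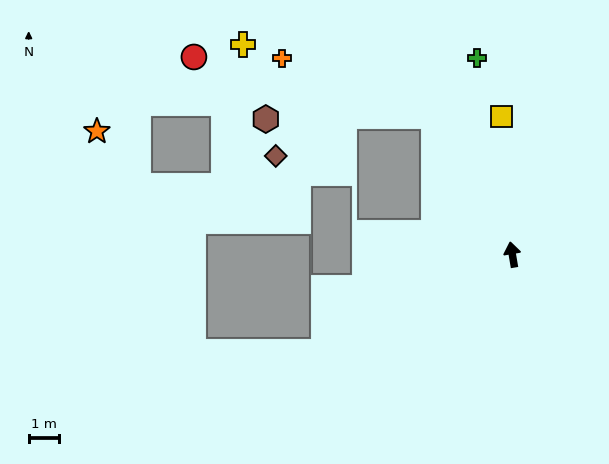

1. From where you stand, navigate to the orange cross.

blocked — turn left 20°, forward 5.3 m, then turn left 39°, forward 5.4 m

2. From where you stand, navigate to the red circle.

blocked — turn left 20°, forward 5.3 m, then turn left 46°, forward 8.3 m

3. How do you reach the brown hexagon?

blocked — turn left 20°, forward 5.3 m, then turn left 61°, forward 5.6 m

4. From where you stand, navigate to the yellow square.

turn right 5°, forward 4.6 m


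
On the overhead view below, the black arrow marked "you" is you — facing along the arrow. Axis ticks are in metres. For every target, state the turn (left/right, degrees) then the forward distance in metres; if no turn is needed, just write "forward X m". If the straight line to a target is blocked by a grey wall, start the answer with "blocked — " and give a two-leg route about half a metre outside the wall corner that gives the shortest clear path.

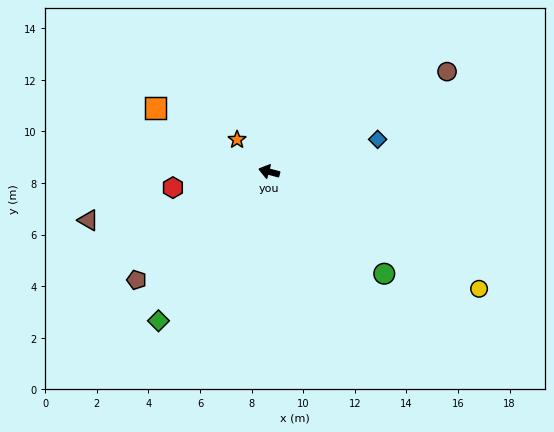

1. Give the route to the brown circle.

turn right 136°, forward 7.9 m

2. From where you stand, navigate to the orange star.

turn right 30°, forward 1.8 m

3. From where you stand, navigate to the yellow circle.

turn left 166°, forward 9.3 m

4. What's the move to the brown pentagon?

turn left 54°, forward 6.6 m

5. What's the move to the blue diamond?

turn right 148°, forward 4.4 m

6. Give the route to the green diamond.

turn left 68°, forward 7.2 m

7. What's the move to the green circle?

turn left 153°, forward 6.0 m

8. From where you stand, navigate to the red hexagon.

turn left 24°, forward 3.8 m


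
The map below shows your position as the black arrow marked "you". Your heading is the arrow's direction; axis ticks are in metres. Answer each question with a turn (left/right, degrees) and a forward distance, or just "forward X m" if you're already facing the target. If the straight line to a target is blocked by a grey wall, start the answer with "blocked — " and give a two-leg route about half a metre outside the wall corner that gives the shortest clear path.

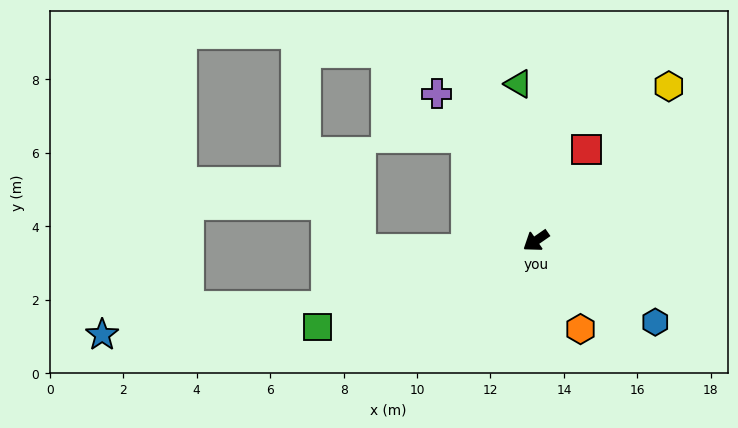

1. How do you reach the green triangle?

turn right 118°, forward 4.3 m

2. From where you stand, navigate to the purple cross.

turn right 91°, forward 4.8 m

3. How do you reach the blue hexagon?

turn left 111°, forward 3.9 m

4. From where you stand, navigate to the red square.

turn right 154°, forward 2.8 m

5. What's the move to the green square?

turn right 13°, forward 6.4 m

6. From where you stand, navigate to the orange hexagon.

turn left 82°, forward 2.7 m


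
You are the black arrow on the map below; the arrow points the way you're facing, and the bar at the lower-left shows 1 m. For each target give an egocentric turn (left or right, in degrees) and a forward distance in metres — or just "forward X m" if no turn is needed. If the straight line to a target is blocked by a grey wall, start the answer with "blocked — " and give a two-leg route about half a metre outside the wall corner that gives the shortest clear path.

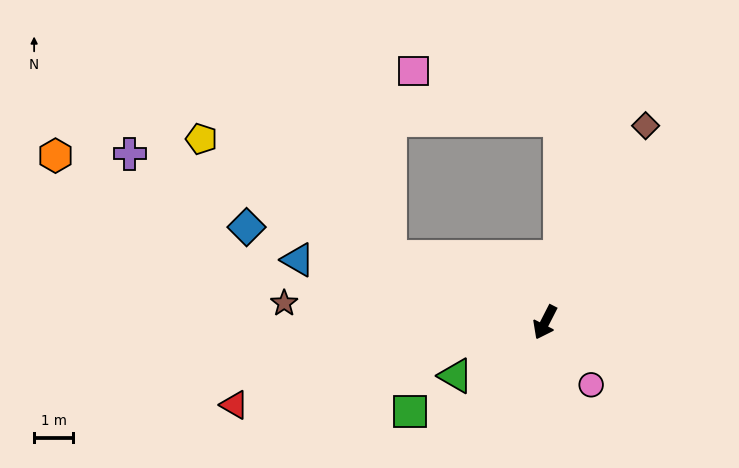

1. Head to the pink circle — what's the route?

turn left 64°, forward 2.0 m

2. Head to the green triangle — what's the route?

turn right 32°, forward 2.7 m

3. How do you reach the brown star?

turn right 67°, forward 6.7 m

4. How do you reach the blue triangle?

turn right 77°, forward 6.6 m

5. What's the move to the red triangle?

turn right 48°, forward 8.3 m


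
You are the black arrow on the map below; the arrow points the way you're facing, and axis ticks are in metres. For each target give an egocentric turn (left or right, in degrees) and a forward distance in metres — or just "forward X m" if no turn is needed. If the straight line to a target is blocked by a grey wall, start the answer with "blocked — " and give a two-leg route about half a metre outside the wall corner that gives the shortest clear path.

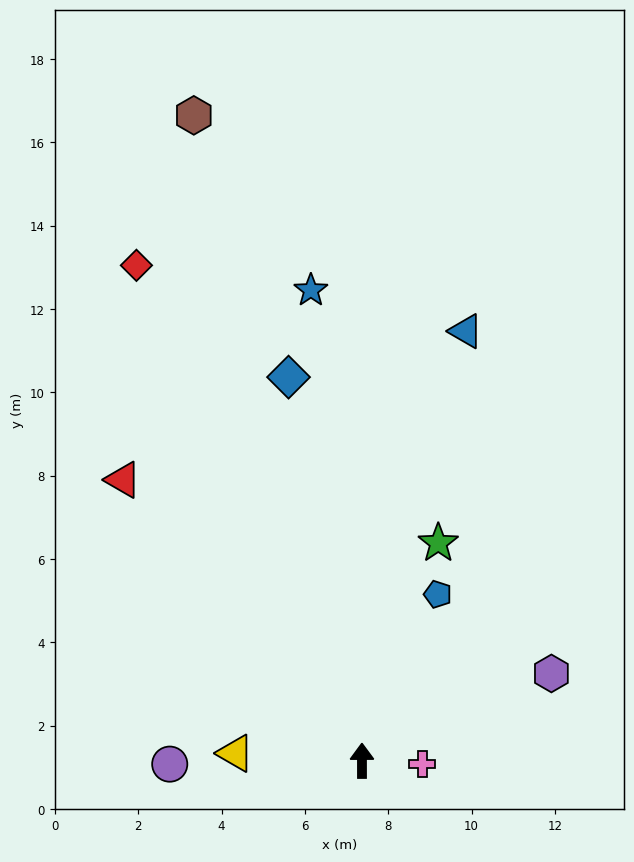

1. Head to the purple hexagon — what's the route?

turn right 65°, forward 5.0 m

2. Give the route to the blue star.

turn left 6°, forward 11.4 m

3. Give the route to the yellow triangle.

turn left 87°, forward 3.0 m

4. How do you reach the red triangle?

turn left 40°, forward 8.9 m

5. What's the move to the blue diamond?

turn left 11°, forward 9.4 m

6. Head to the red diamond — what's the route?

turn left 24°, forward 13.1 m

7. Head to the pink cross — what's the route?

turn right 93°, forward 1.4 m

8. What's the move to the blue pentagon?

turn right 25°, forward 4.4 m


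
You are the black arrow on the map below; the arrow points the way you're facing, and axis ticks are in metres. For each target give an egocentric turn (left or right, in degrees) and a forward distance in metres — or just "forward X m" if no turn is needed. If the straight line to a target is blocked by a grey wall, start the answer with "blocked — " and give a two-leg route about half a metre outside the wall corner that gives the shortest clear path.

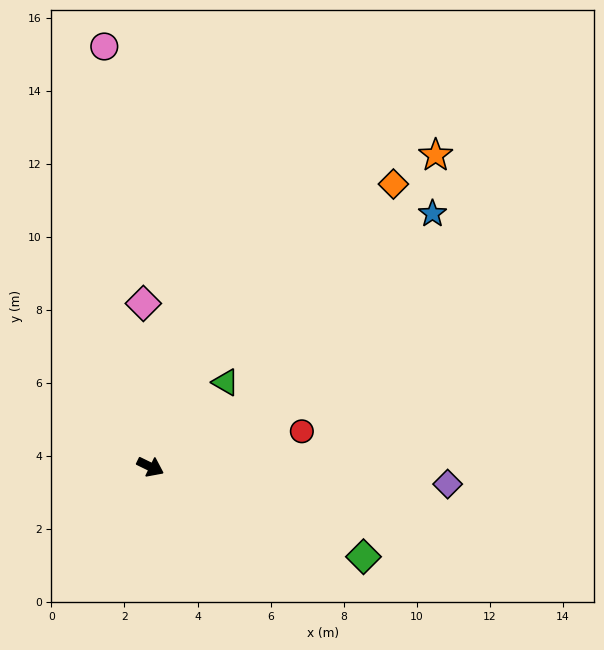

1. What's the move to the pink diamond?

turn left 118°, forward 4.5 m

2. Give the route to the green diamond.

turn left 3°, forward 6.3 m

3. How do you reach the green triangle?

turn left 74°, forward 3.1 m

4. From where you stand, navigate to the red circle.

turn left 39°, forward 4.3 m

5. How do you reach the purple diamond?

turn left 23°, forward 8.1 m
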